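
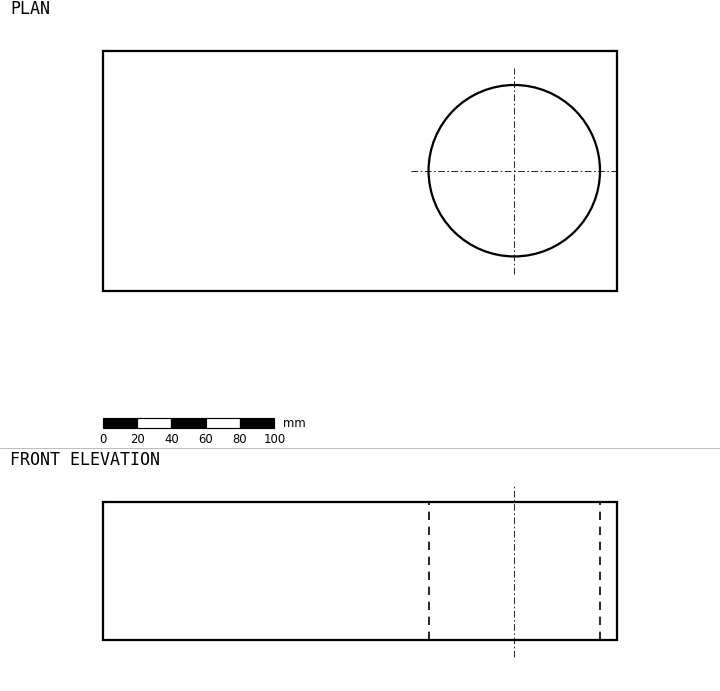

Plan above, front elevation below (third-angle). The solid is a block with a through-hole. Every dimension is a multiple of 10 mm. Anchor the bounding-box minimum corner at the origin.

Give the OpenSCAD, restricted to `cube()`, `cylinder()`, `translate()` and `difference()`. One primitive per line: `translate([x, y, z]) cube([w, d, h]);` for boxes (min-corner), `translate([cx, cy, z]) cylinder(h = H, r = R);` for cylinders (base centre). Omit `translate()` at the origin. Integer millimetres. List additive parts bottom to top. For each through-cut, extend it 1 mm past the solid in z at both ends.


difference() {
  cube([300, 140, 80]);
  translate([240, 70, -1]) cylinder(h = 82, r = 50);
}


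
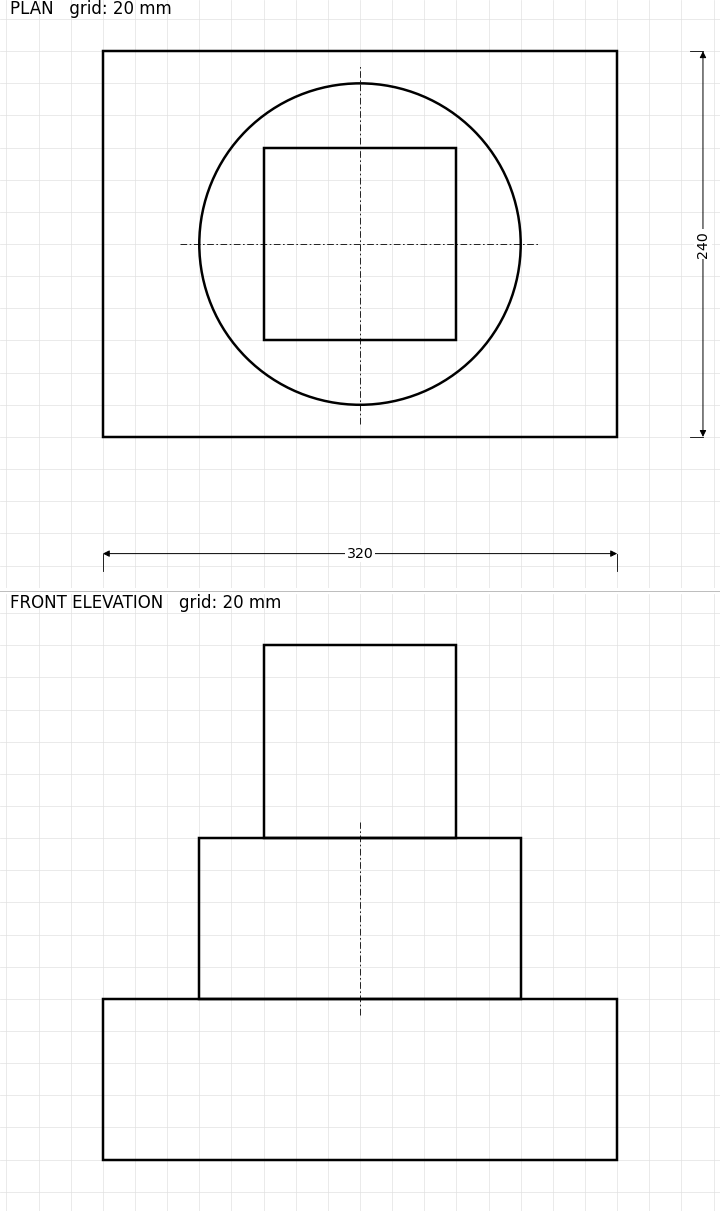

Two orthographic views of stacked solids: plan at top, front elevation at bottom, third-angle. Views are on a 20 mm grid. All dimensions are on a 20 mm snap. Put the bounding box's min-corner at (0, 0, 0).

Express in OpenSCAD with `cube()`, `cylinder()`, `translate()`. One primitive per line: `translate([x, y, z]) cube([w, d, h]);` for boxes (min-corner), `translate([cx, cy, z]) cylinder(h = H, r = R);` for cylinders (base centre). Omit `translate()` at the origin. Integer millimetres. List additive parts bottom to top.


cube([320, 240, 100]);
translate([160, 120, 100]) cylinder(h = 100, r = 100);
translate([100, 60, 200]) cube([120, 120, 120]);


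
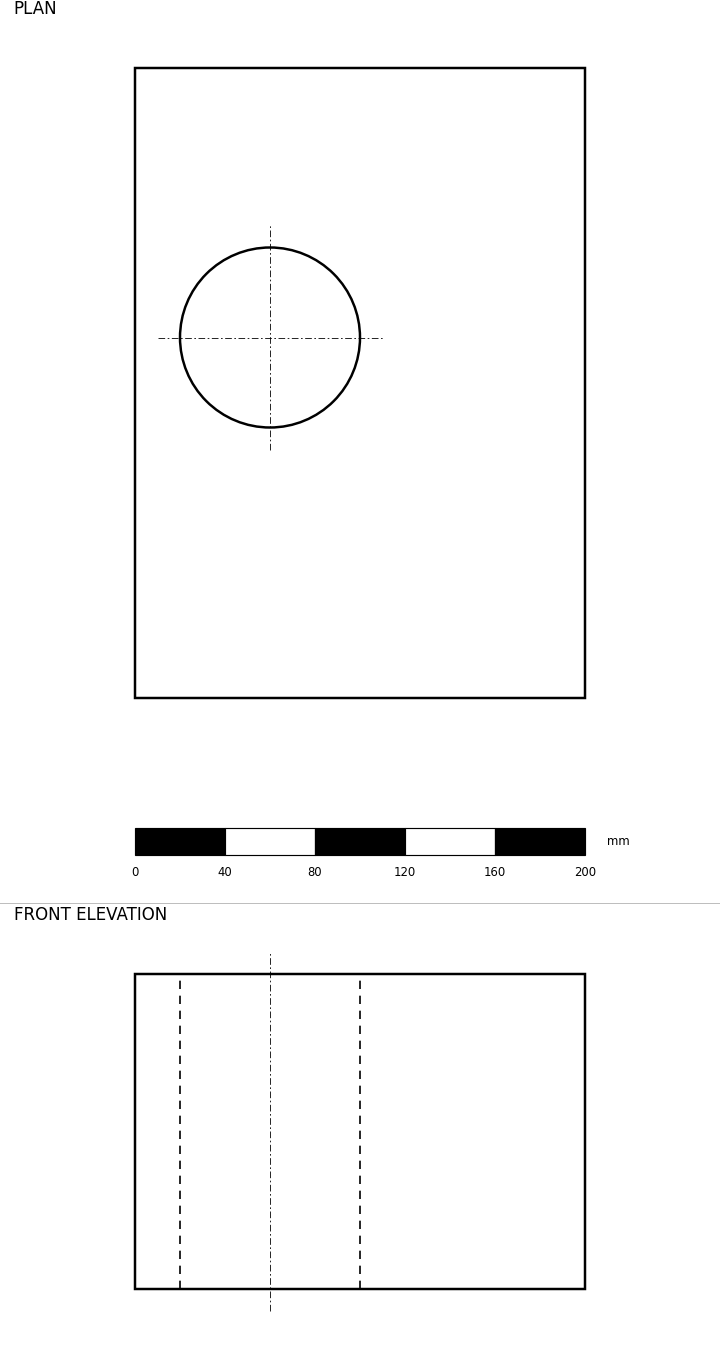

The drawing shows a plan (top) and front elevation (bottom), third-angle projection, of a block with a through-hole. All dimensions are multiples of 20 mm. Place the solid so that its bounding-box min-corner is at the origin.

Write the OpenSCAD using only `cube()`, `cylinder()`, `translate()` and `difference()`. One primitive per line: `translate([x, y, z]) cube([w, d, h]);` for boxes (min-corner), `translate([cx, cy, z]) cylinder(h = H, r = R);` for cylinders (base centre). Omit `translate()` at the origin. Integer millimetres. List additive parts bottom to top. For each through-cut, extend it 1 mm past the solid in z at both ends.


difference() {
  cube([200, 280, 140]);
  translate([60, 160, -1]) cylinder(h = 142, r = 40);
}


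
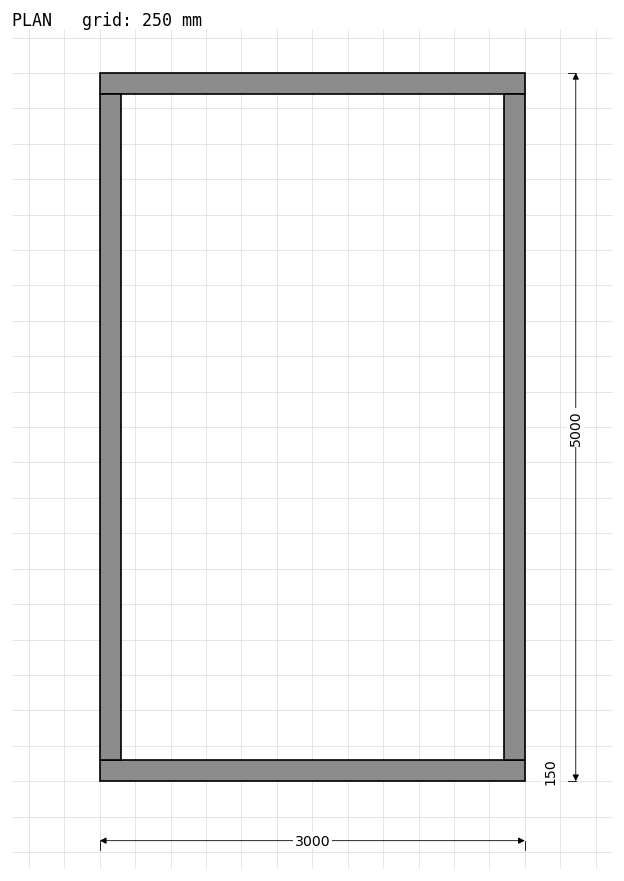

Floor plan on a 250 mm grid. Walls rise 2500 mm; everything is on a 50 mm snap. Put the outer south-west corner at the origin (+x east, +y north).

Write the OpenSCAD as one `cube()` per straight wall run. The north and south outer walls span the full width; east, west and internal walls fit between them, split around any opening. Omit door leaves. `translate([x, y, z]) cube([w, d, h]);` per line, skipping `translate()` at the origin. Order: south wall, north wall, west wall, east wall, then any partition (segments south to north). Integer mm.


cube([3000, 150, 2500]);
translate([0, 4850, 0]) cube([3000, 150, 2500]);
translate([0, 150, 0]) cube([150, 4700, 2500]);
translate([2850, 150, 0]) cube([150, 4700, 2500]);


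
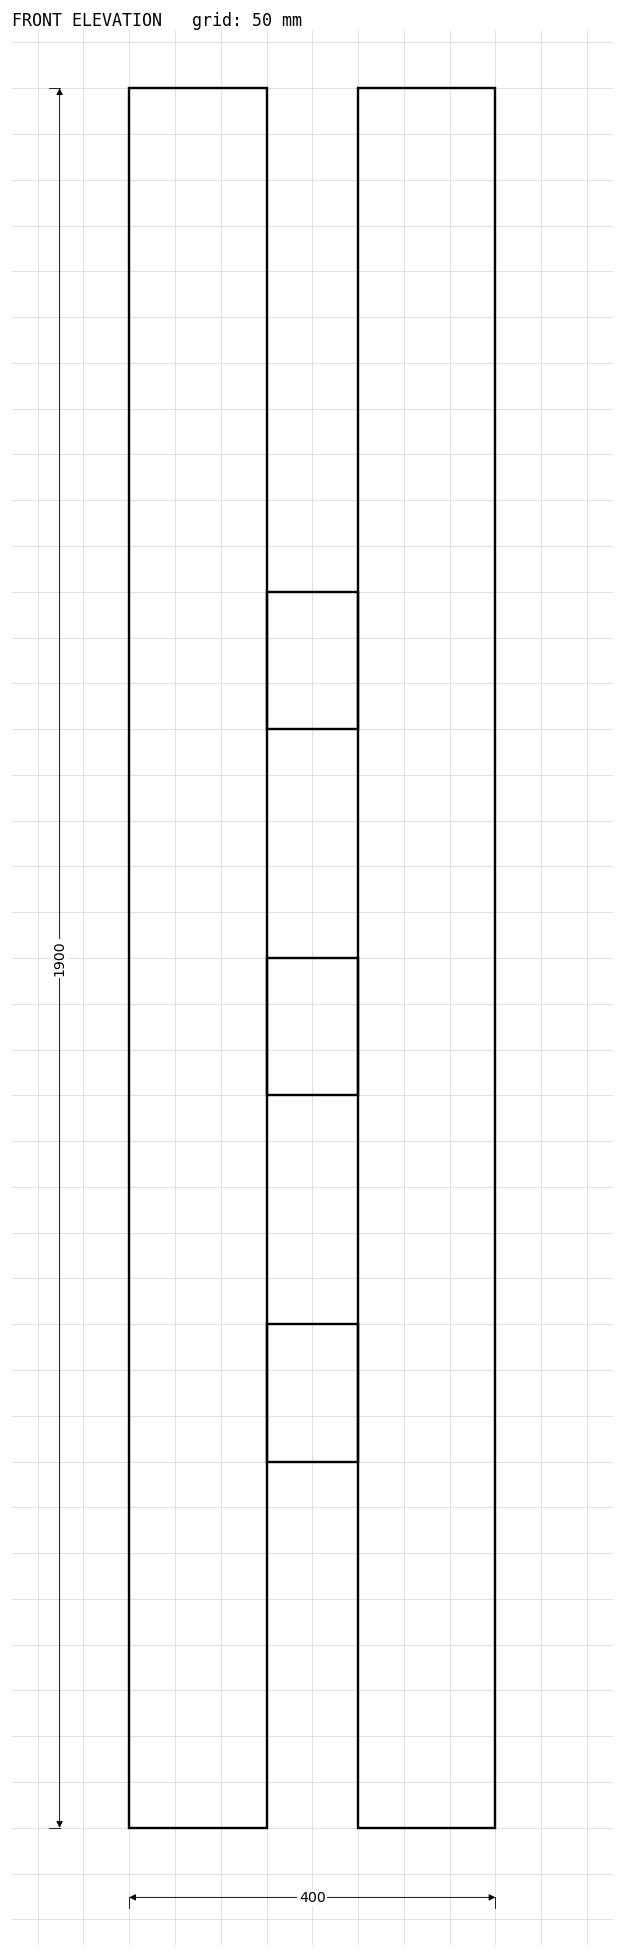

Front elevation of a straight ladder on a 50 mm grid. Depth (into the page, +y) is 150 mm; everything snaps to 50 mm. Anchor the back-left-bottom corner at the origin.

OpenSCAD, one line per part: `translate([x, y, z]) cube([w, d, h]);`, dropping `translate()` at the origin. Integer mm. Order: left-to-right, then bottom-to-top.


cube([150, 150, 1900]);
translate([150, 0, 400]) cube([100, 150, 150]);
translate([150, 0, 800]) cube([100, 150, 150]);
translate([150, 0, 1200]) cube([100, 150, 150]);
translate([250, 0, 0]) cube([150, 150, 1900]);


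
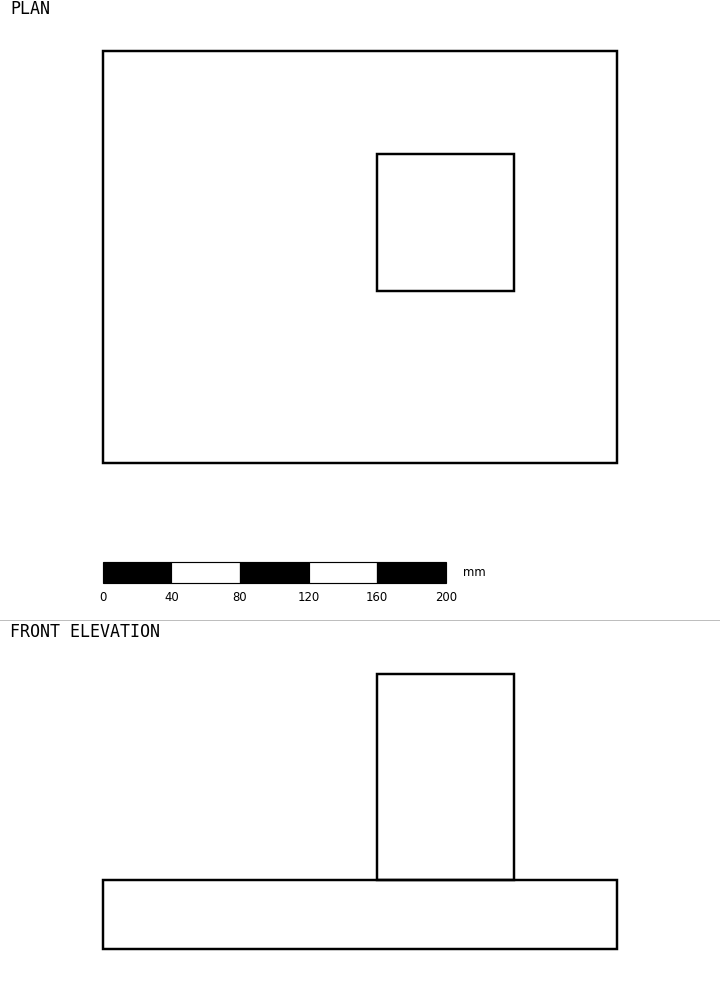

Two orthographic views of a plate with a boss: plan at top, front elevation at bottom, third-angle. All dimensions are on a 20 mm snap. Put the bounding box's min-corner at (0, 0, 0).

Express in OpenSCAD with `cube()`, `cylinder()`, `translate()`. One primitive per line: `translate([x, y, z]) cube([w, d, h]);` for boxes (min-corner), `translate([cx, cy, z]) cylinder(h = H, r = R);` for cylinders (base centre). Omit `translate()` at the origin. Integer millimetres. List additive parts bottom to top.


cube([300, 240, 40]);
translate([160, 100, 40]) cube([80, 80, 120]);


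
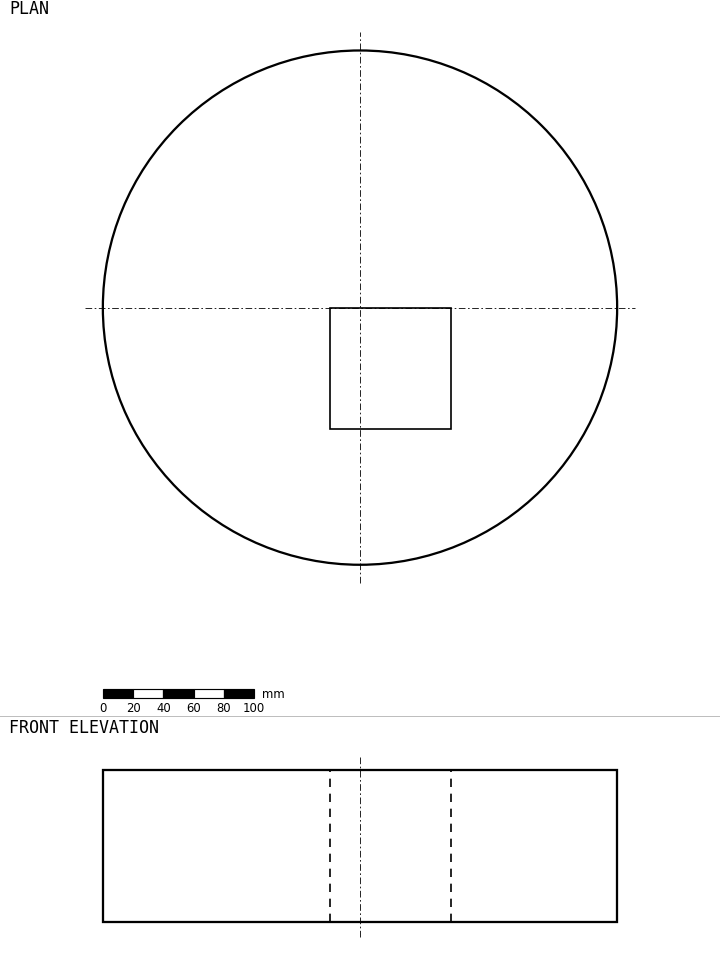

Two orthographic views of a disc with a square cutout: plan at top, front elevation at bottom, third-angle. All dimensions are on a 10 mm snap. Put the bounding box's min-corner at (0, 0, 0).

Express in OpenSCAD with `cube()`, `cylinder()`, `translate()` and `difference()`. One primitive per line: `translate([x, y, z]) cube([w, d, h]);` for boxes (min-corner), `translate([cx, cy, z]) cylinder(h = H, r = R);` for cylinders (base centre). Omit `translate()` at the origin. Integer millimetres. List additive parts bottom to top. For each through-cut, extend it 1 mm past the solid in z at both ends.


difference() {
  translate([170, 170, 0]) cylinder(h = 100, r = 170);
  translate([150, 90, -1]) cube([80, 80, 102]);
}


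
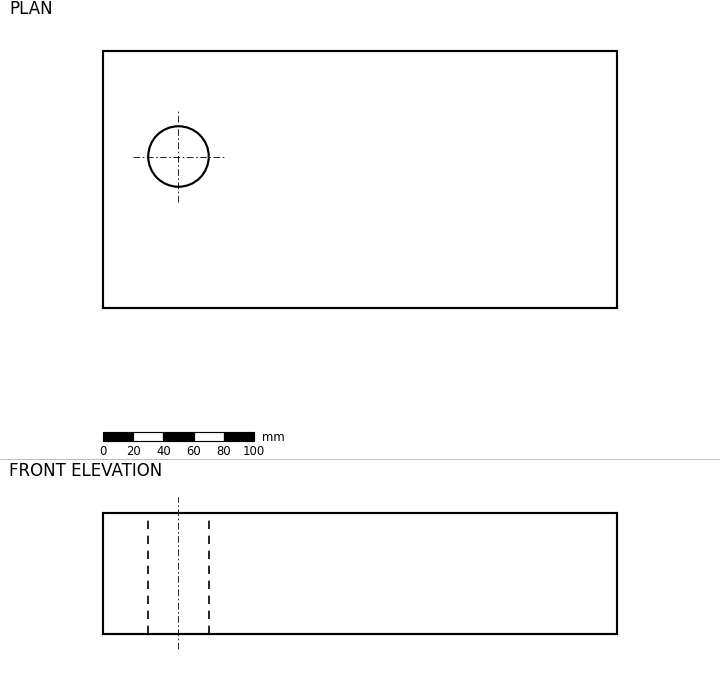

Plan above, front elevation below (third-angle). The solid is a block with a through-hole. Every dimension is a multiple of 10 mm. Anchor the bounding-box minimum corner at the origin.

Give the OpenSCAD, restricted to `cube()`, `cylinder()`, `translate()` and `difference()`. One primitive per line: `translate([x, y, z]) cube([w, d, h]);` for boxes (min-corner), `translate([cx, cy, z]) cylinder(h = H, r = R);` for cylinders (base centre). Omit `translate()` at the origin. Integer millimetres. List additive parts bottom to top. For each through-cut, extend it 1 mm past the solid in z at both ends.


difference() {
  cube([340, 170, 80]);
  translate([50, 100, -1]) cylinder(h = 82, r = 20);
}


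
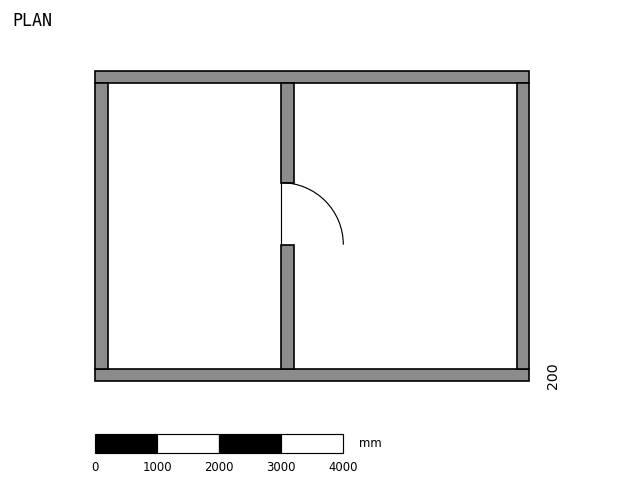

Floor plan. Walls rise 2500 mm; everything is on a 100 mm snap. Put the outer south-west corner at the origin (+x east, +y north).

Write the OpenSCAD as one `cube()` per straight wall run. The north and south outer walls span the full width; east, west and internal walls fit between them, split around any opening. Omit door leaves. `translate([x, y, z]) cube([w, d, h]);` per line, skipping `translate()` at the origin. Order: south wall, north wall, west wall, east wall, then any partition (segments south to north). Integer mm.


cube([7000, 200, 2500]);
translate([0, 4800, 0]) cube([7000, 200, 2500]);
translate([0, 200, 0]) cube([200, 4600, 2500]);
translate([6800, 200, 0]) cube([200, 4600, 2500]);
translate([3000, 200, 0]) cube([200, 2000, 2500]);
translate([3000, 3200, 0]) cube([200, 1600, 2500]);


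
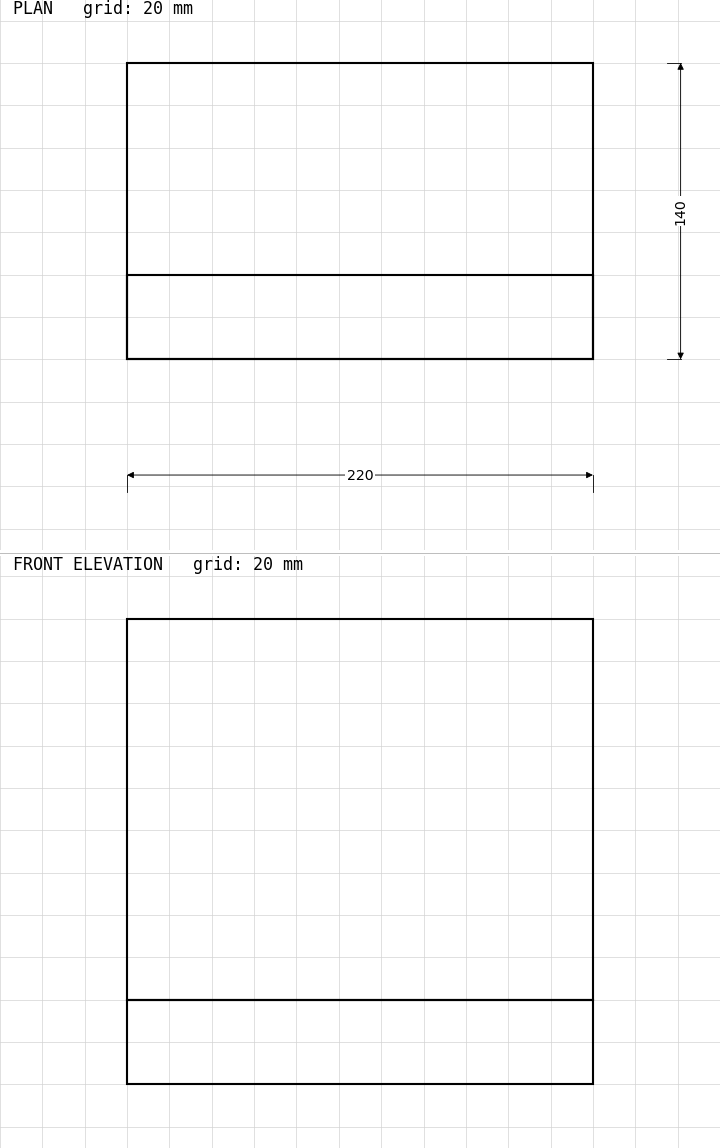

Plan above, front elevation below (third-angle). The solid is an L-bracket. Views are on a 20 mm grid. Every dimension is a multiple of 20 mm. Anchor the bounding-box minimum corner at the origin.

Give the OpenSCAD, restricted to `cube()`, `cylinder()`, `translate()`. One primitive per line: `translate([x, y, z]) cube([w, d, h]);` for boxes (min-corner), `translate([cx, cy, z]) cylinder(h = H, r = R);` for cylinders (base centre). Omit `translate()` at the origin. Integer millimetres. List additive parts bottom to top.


cube([220, 140, 40]);
translate([0, 0, 40]) cube([220, 40, 180]);


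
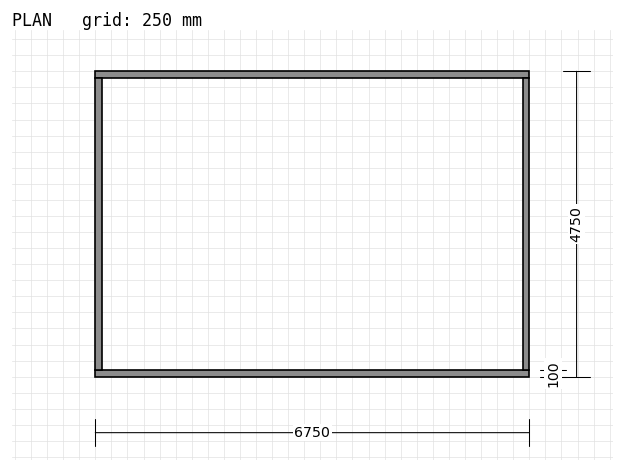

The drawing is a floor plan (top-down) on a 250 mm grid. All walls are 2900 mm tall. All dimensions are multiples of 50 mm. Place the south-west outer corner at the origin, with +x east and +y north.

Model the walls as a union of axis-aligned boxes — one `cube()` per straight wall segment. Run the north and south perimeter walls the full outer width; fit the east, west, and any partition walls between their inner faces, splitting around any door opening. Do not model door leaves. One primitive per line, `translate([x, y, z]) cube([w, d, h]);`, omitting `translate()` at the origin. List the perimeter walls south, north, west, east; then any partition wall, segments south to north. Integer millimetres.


cube([6750, 100, 2900]);
translate([0, 4650, 0]) cube([6750, 100, 2900]);
translate([0, 100, 0]) cube([100, 4550, 2900]);
translate([6650, 100, 0]) cube([100, 4550, 2900]);


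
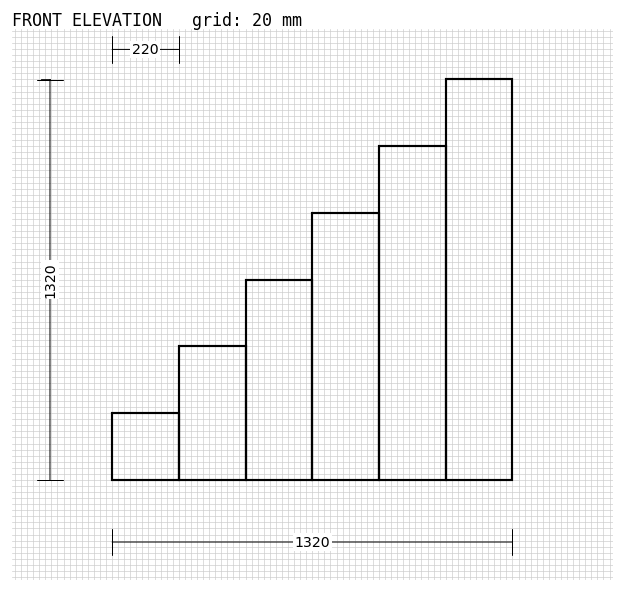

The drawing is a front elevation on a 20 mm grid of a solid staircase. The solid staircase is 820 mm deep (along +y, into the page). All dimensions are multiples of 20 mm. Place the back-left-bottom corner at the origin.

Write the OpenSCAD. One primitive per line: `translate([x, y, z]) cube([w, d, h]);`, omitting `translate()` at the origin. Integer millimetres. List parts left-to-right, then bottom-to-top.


cube([220, 820, 220]);
translate([220, 0, 0]) cube([220, 820, 440]);
translate([440, 0, 0]) cube([220, 820, 660]);
translate([660, 0, 0]) cube([220, 820, 880]);
translate([880, 0, 0]) cube([220, 820, 1100]);
translate([1100, 0, 0]) cube([220, 820, 1320]);


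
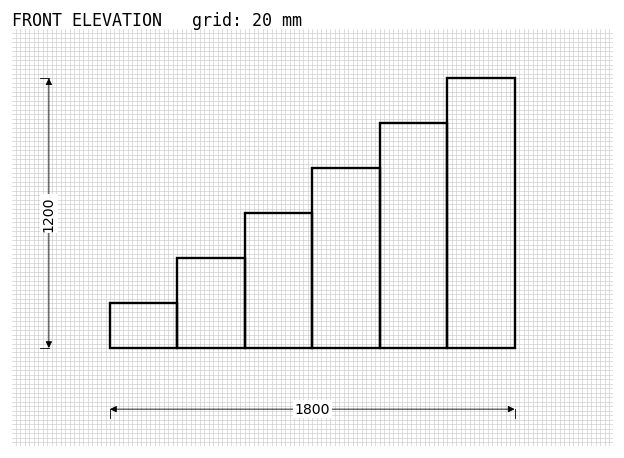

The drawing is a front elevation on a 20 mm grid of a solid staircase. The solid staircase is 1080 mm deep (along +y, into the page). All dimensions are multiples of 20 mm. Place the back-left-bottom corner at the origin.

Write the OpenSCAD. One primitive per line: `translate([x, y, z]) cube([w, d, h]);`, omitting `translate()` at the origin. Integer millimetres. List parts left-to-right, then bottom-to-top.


cube([300, 1080, 200]);
translate([300, 0, 0]) cube([300, 1080, 400]);
translate([600, 0, 0]) cube([300, 1080, 600]);
translate([900, 0, 0]) cube([300, 1080, 800]);
translate([1200, 0, 0]) cube([300, 1080, 1000]);
translate([1500, 0, 0]) cube([300, 1080, 1200]);


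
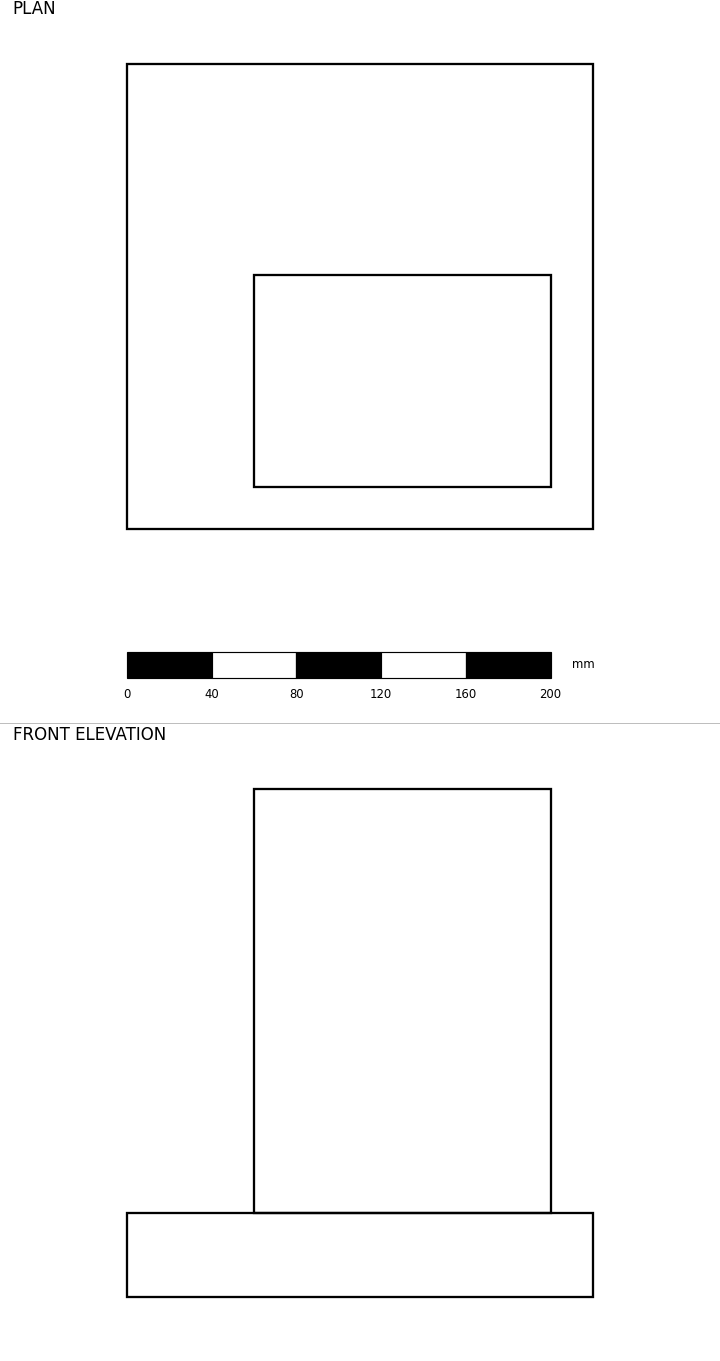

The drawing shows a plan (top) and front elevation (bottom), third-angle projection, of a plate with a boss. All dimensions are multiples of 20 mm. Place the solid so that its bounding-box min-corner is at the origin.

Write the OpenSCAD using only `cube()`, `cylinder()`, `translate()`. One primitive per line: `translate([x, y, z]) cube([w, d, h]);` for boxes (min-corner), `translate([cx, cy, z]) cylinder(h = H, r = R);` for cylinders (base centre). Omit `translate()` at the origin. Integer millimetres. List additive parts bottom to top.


cube([220, 220, 40]);
translate([60, 20, 40]) cube([140, 100, 200]);


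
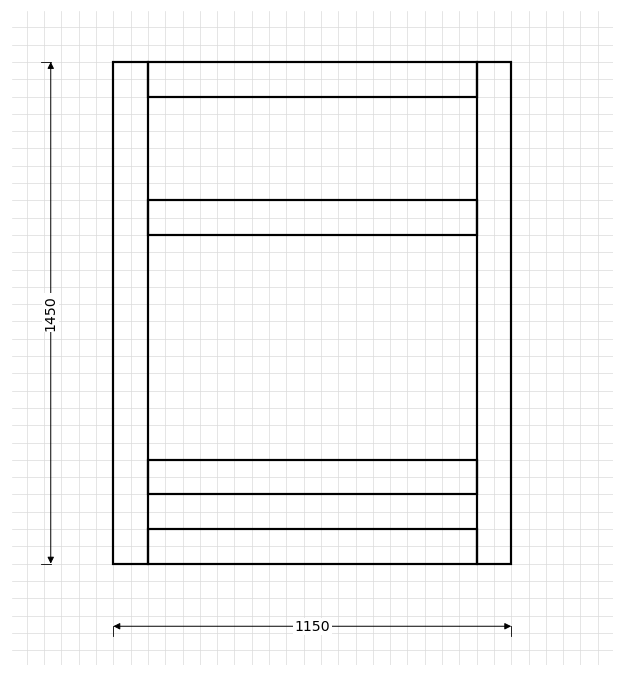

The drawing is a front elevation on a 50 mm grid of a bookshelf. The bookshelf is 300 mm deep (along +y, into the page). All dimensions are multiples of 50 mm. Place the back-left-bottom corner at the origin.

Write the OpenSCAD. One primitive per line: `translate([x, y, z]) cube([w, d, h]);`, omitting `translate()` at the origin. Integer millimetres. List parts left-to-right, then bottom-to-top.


cube([100, 300, 1450]);
translate([100, 0, 0]) cube([950, 300, 100]);
translate([100, 0, 200]) cube([950, 300, 100]);
translate([100, 0, 950]) cube([950, 300, 100]);
translate([100, 0, 1350]) cube([950, 300, 100]);
translate([1050, 0, 0]) cube([100, 300, 1450]);


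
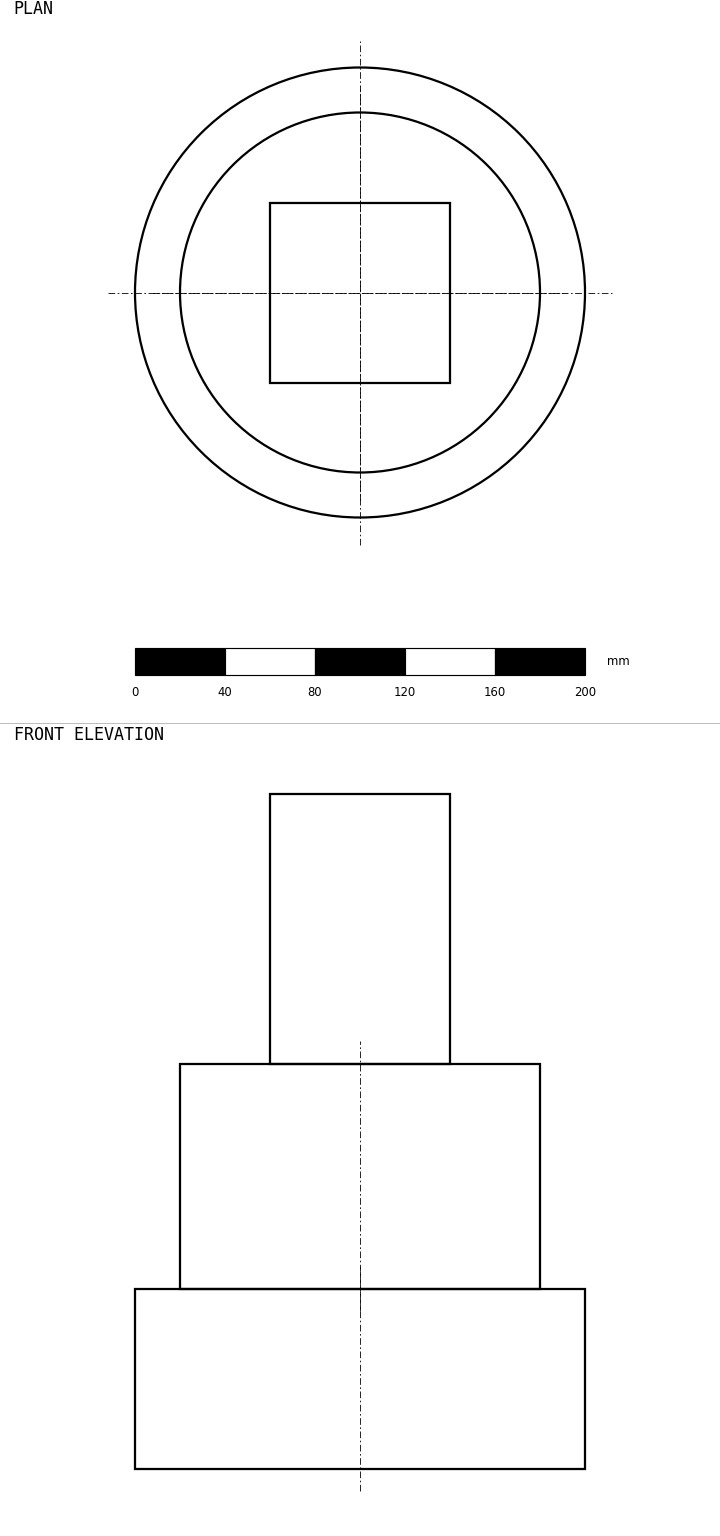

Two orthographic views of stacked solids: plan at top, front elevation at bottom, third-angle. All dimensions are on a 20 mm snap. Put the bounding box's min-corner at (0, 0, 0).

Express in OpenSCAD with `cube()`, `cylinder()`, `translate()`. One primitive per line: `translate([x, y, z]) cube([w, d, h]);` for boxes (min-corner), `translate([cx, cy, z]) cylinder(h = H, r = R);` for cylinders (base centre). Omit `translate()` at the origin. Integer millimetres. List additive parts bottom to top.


translate([100, 100, 0]) cylinder(h = 80, r = 100);
translate([100, 100, 80]) cylinder(h = 100, r = 80);
translate([60, 60, 180]) cube([80, 80, 120]);


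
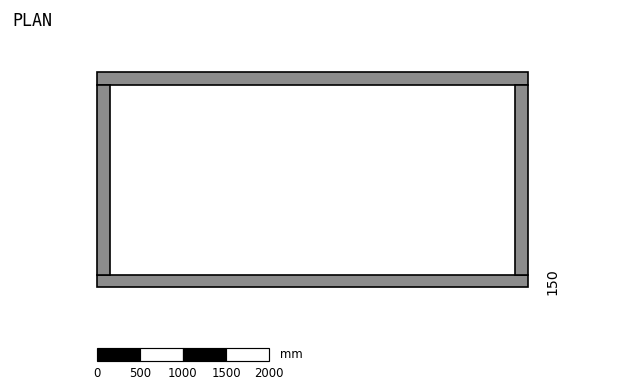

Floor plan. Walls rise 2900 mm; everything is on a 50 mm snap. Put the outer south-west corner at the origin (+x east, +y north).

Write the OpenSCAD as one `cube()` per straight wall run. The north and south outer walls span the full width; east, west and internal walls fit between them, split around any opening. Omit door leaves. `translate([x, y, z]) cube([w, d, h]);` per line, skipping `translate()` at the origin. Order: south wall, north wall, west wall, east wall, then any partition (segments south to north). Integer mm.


cube([5000, 150, 2900]);
translate([0, 2350, 0]) cube([5000, 150, 2900]);
translate([0, 150, 0]) cube([150, 2200, 2900]);
translate([4850, 150, 0]) cube([150, 2200, 2900]);


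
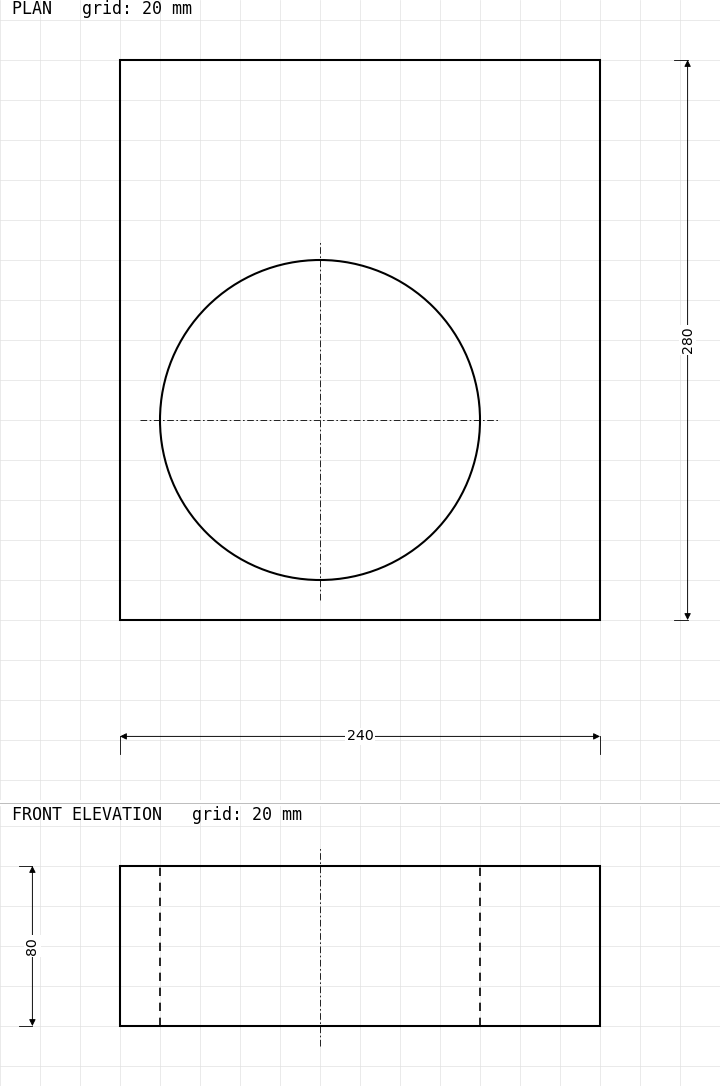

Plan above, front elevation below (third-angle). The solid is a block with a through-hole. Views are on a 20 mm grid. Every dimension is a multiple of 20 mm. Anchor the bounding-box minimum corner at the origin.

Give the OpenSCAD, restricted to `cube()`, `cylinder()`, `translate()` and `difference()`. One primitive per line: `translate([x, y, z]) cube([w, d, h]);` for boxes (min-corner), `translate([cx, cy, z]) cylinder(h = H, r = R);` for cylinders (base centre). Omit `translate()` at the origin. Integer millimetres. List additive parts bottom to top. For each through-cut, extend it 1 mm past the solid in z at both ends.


difference() {
  cube([240, 280, 80]);
  translate([100, 100, -1]) cylinder(h = 82, r = 80);
}


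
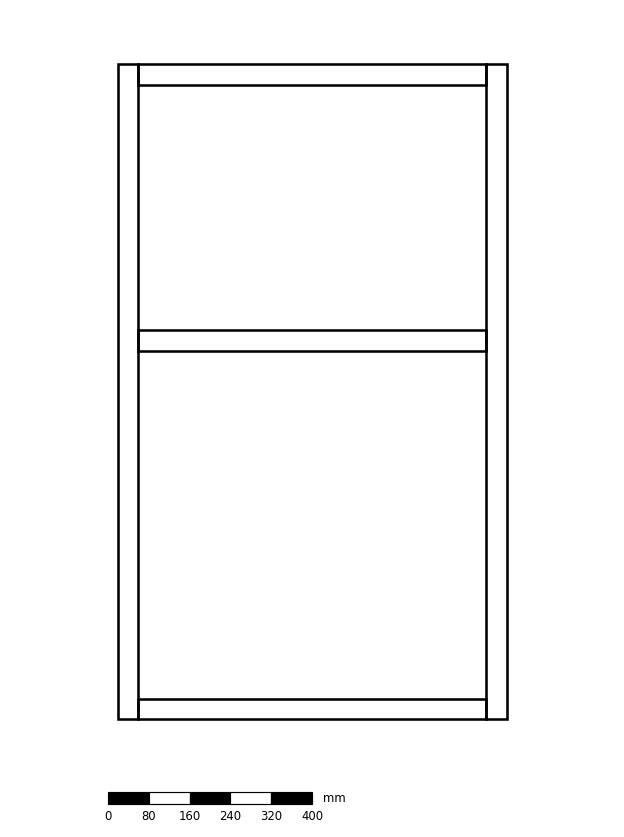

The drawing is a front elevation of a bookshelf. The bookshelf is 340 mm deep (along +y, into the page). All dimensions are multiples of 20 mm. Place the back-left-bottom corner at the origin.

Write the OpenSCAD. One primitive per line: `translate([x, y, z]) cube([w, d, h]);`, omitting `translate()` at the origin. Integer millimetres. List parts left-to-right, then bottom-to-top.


cube([40, 340, 1280]);
translate([40, 0, 0]) cube([680, 340, 40]);
translate([40, 0, 720]) cube([680, 340, 40]);
translate([40, 0, 1240]) cube([680, 340, 40]);
translate([720, 0, 0]) cube([40, 340, 1280]);


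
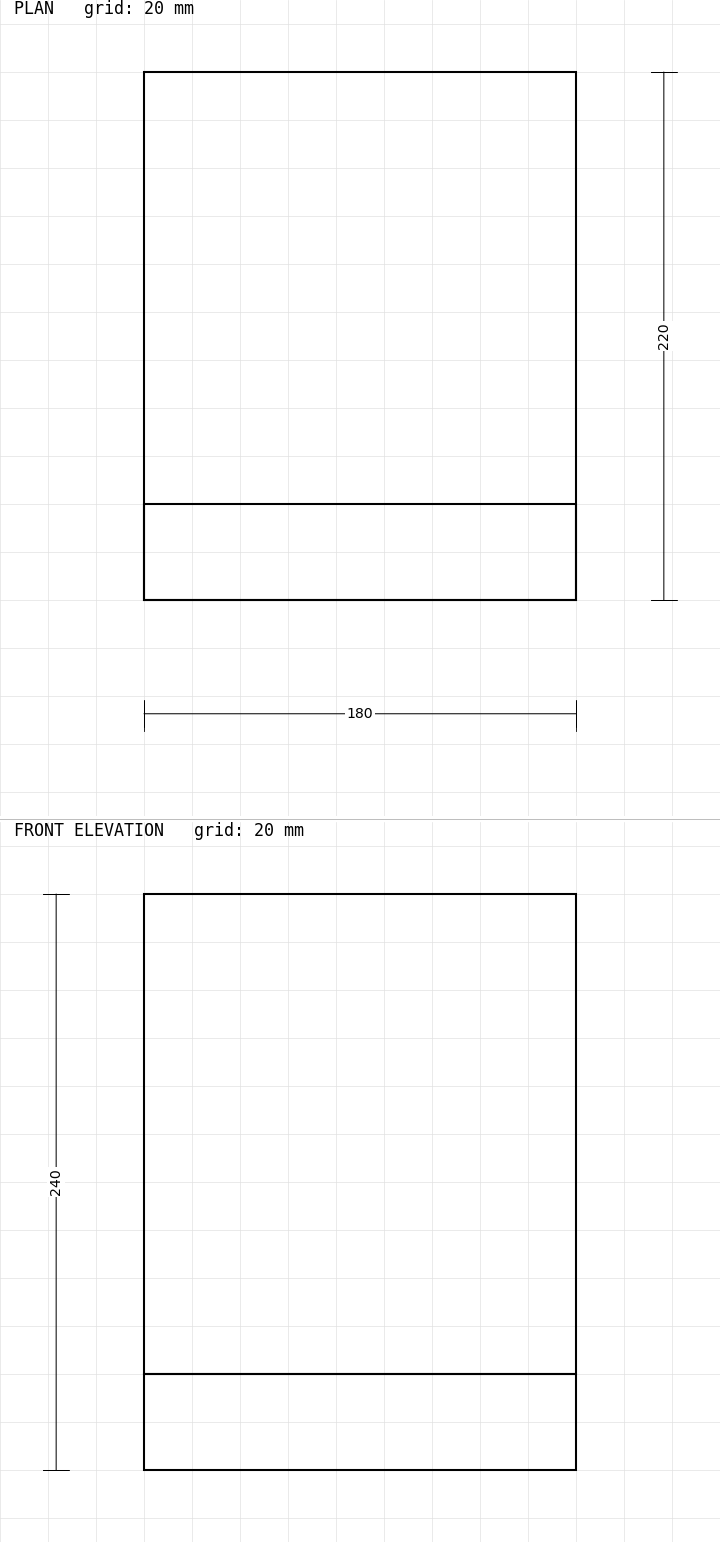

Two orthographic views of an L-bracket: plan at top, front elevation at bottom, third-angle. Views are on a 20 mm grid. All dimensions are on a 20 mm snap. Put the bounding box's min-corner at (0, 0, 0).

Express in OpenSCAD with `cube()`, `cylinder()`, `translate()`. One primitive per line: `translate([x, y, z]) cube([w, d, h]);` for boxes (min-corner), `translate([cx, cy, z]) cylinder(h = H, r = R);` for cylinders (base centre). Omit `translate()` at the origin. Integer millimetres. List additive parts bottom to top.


cube([180, 220, 40]);
translate([0, 0, 40]) cube([180, 40, 200]);


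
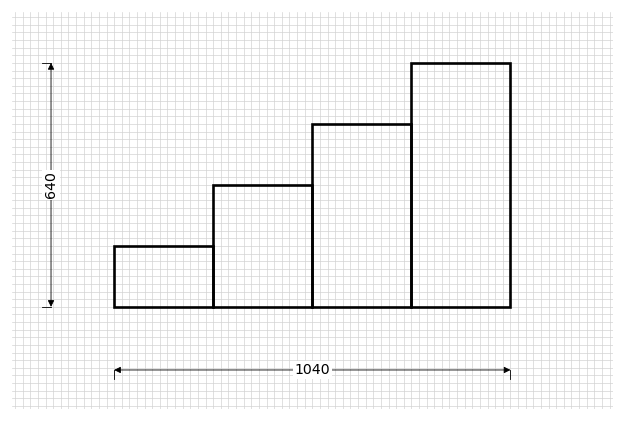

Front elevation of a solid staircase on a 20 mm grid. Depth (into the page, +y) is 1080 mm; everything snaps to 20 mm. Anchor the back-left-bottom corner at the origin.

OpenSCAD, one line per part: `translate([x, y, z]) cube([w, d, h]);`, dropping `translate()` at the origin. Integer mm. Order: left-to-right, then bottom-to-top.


cube([260, 1080, 160]);
translate([260, 0, 0]) cube([260, 1080, 320]);
translate([520, 0, 0]) cube([260, 1080, 480]);
translate([780, 0, 0]) cube([260, 1080, 640]);


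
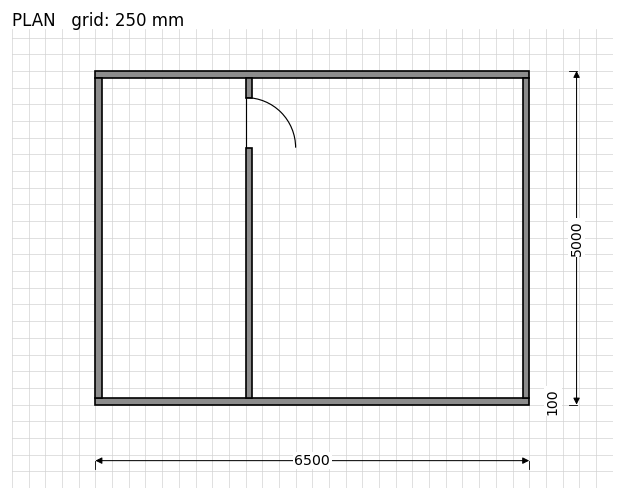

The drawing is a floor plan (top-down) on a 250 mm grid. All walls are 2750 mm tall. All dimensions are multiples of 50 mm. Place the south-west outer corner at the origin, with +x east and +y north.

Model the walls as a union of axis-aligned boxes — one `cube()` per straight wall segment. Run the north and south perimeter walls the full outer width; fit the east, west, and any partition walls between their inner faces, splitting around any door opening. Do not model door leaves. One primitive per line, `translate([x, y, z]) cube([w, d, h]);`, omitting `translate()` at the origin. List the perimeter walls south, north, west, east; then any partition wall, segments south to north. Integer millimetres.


cube([6500, 100, 2750]);
translate([0, 4900, 0]) cube([6500, 100, 2750]);
translate([0, 100, 0]) cube([100, 4800, 2750]);
translate([6400, 100, 0]) cube([100, 4800, 2750]);
translate([2250, 100, 0]) cube([100, 3750, 2750]);
translate([2250, 4600, 0]) cube([100, 300, 2750]);


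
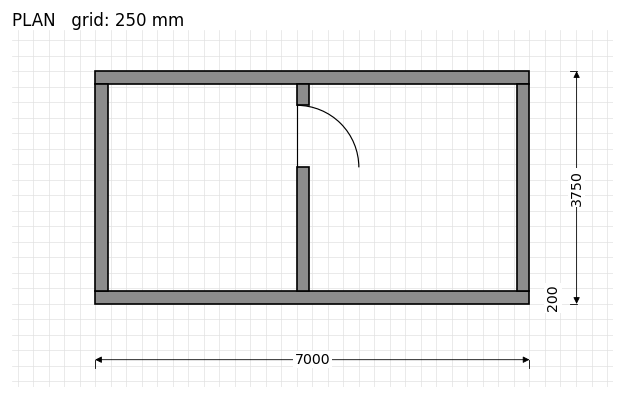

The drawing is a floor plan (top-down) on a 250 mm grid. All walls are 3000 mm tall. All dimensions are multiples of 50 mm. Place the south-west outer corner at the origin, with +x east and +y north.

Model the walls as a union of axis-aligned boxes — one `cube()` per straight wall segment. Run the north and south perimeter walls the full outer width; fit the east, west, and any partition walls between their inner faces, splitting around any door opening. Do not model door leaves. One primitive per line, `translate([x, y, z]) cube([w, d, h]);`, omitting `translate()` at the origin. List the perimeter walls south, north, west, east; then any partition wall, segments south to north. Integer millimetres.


cube([7000, 200, 3000]);
translate([0, 3550, 0]) cube([7000, 200, 3000]);
translate([0, 200, 0]) cube([200, 3350, 3000]);
translate([6800, 200, 0]) cube([200, 3350, 3000]);
translate([3250, 200, 0]) cube([200, 2000, 3000]);
translate([3250, 3200, 0]) cube([200, 350, 3000]);


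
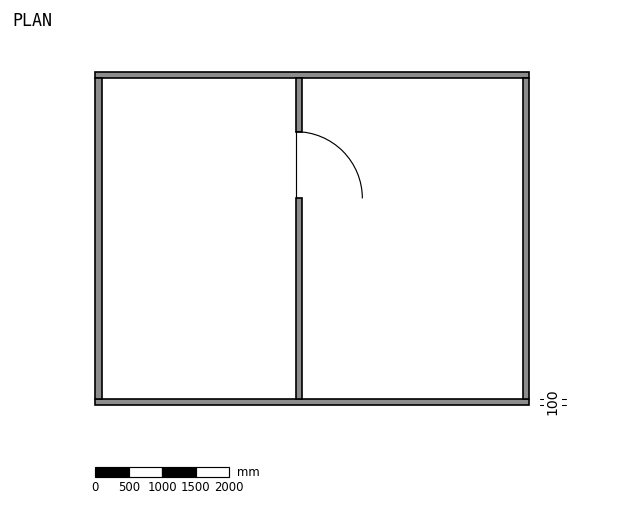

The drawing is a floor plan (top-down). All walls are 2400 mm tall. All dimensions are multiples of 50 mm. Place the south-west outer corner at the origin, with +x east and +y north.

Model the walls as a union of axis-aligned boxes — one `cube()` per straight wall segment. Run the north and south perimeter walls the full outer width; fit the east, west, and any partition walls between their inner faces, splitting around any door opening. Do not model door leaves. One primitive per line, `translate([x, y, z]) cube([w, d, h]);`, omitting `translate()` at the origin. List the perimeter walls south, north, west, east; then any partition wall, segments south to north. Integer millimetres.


cube([6500, 100, 2400]);
translate([0, 4900, 0]) cube([6500, 100, 2400]);
translate([0, 100, 0]) cube([100, 4800, 2400]);
translate([6400, 100, 0]) cube([100, 4800, 2400]);
translate([3000, 100, 0]) cube([100, 3000, 2400]);
translate([3000, 4100, 0]) cube([100, 800, 2400]);


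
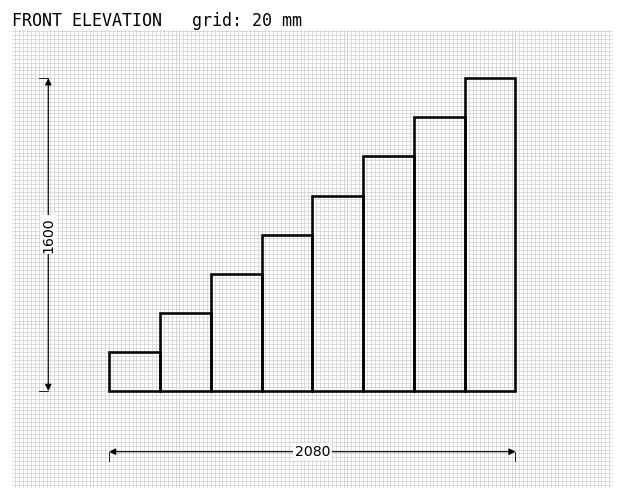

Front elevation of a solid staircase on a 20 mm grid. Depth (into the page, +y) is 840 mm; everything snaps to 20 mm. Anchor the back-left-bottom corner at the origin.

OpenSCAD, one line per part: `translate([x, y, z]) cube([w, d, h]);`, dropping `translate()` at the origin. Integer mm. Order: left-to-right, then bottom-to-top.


cube([260, 840, 200]);
translate([260, 0, 0]) cube([260, 840, 400]);
translate([520, 0, 0]) cube([260, 840, 600]);
translate([780, 0, 0]) cube([260, 840, 800]);
translate([1040, 0, 0]) cube([260, 840, 1000]);
translate([1300, 0, 0]) cube([260, 840, 1200]);
translate([1560, 0, 0]) cube([260, 840, 1400]);
translate([1820, 0, 0]) cube([260, 840, 1600]);


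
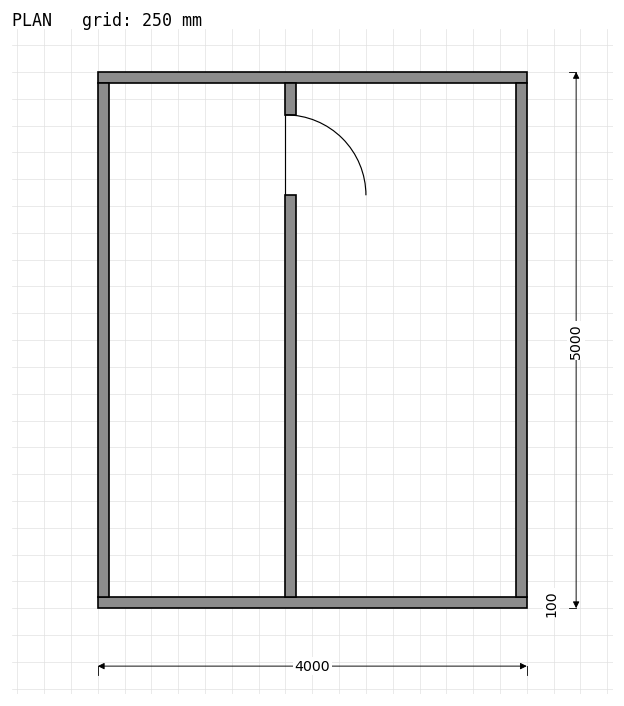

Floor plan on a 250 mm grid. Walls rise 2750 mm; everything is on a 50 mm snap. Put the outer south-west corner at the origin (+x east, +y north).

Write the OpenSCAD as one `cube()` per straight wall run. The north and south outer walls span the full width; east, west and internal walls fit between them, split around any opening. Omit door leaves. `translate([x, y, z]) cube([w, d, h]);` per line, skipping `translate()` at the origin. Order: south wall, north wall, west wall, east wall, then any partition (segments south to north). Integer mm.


cube([4000, 100, 2750]);
translate([0, 4900, 0]) cube([4000, 100, 2750]);
translate([0, 100, 0]) cube([100, 4800, 2750]);
translate([3900, 100, 0]) cube([100, 4800, 2750]);
translate([1750, 100, 0]) cube([100, 3750, 2750]);
translate([1750, 4600, 0]) cube([100, 300, 2750]);


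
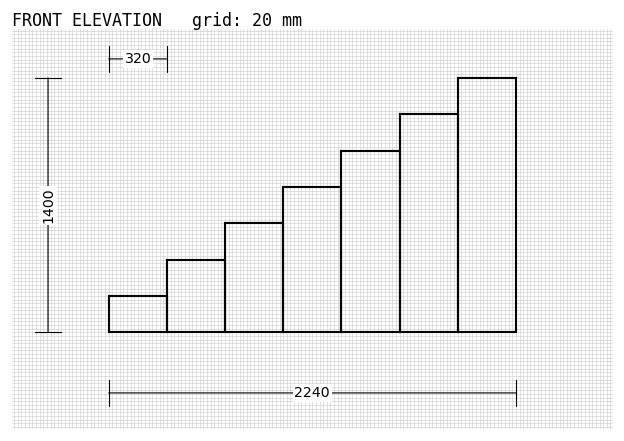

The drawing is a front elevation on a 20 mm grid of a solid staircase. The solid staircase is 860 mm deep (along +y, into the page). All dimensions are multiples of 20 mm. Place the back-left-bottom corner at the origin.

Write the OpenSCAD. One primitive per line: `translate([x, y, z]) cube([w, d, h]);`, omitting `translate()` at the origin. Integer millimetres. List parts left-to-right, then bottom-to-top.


cube([320, 860, 200]);
translate([320, 0, 0]) cube([320, 860, 400]);
translate([640, 0, 0]) cube([320, 860, 600]);
translate([960, 0, 0]) cube([320, 860, 800]);
translate([1280, 0, 0]) cube([320, 860, 1000]);
translate([1600, 0, 0]) cube([320, 860, 1200]);
translate([1920, 0, 0]) cube([320, 860, 1400]);


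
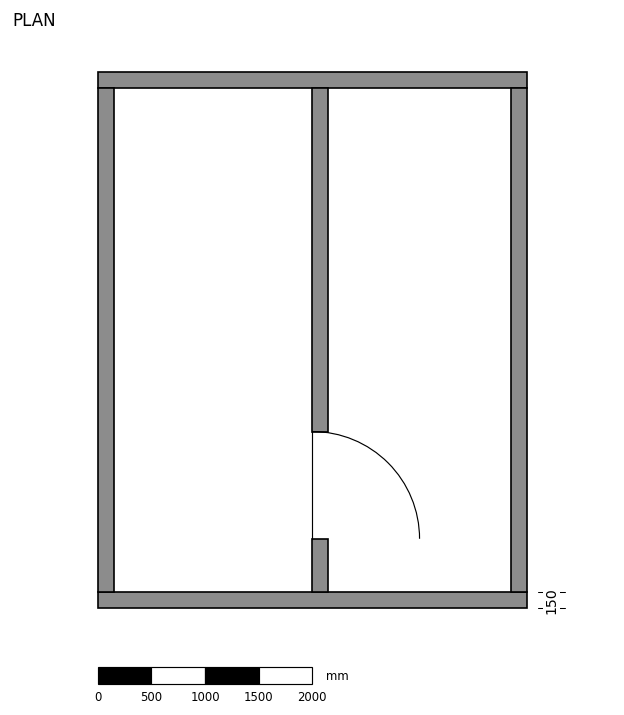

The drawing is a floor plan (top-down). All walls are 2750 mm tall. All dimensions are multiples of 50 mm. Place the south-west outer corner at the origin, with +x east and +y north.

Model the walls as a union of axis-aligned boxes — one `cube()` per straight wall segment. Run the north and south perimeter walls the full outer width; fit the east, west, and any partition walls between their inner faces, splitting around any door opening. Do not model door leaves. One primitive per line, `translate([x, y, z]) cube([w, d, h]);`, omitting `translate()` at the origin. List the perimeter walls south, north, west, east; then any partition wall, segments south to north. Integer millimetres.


cube([4000, 150, 2750]);
translate([0, 4850, 0]) cube([4000, 150, 2750]);
translate([0, 150, 0]) cube([150, 4700, 2750]);
translate([3850, 150, 0]) cube([150, 4700, 2750]);
translate([2000, 150, 0]) cube([150, 500, 2750]);
translate([2000, 1650, 0]) cube([150, 3200, 2750]);


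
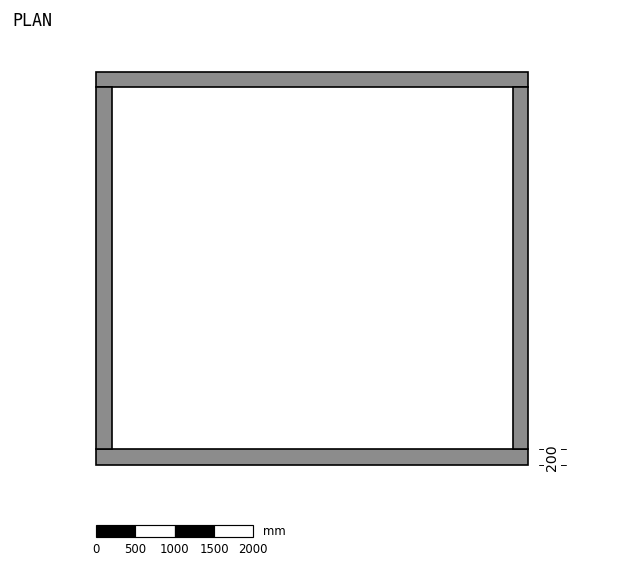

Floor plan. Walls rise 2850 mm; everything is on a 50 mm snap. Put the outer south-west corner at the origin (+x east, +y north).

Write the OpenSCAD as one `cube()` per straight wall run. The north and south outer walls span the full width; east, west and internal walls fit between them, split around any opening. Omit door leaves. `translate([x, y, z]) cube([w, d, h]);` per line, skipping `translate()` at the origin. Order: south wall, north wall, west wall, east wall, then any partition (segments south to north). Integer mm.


cube([5500, 200, 2850]);
translate([0, 4800, 0]) cube([5500, 200, 2850]);
translate([0, 200, 0]) cube([200, 4600, 2850]);
translate([5300, 200, 0]) cube([200, 4600, 2850]);


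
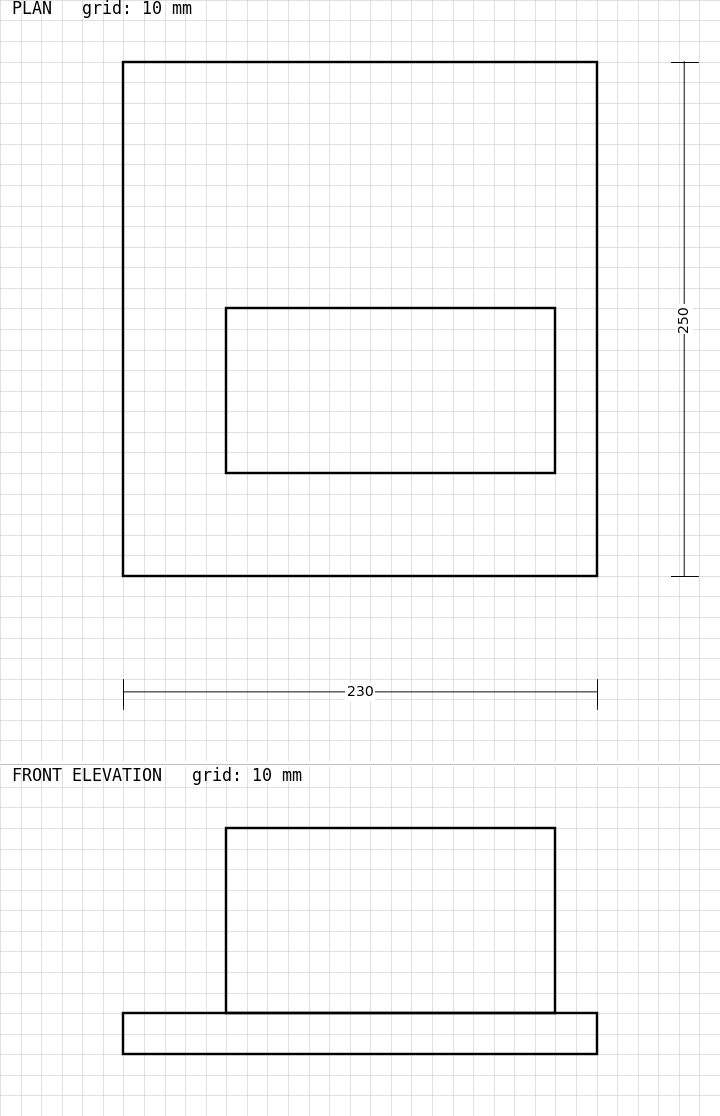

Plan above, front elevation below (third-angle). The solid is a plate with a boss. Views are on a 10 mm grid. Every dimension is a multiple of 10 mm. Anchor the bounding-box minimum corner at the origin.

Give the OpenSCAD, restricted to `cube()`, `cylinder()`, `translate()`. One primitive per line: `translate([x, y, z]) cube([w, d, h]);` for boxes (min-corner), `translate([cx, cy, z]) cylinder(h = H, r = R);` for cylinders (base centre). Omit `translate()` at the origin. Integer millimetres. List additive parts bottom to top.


cube([230, 250, 20]);
translate([50, 50, 20]) cube([160, 80, 90]);


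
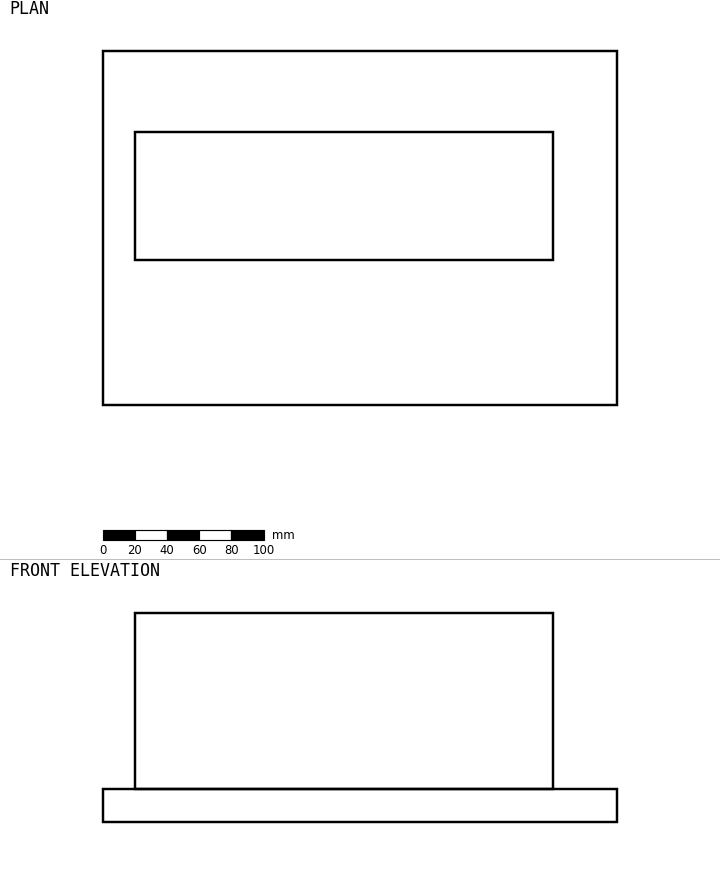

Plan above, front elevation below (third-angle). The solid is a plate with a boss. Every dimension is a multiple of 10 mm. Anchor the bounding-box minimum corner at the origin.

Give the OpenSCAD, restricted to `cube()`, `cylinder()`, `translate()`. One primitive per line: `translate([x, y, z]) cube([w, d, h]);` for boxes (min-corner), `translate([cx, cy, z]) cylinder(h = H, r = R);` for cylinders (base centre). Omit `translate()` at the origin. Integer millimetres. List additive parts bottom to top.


cube([320, 220, 20]);
translate([20, 90, 20]) cube([260, 80, 110]);


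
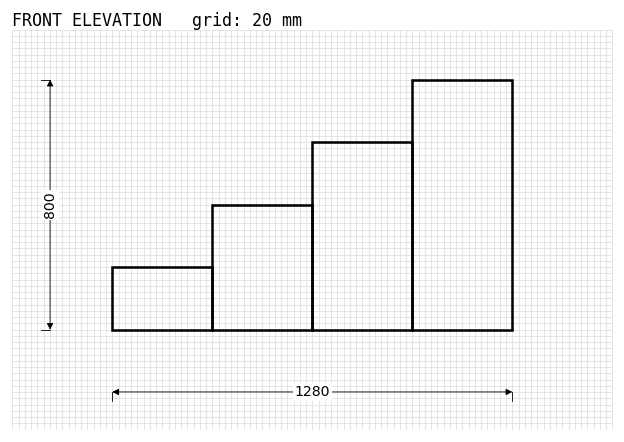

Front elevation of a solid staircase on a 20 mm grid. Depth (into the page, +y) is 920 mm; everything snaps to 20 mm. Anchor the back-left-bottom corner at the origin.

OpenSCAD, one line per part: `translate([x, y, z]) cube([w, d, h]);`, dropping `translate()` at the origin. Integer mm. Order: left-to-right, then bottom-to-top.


cube([320, 920, 200]);
translate([320, 0, 0]) cube([320, 920, 400]);
translate([640, 0, 0]) cube([320, 920, 600]);
translate([960, 0, 0]) cube([320, 920, 800]);


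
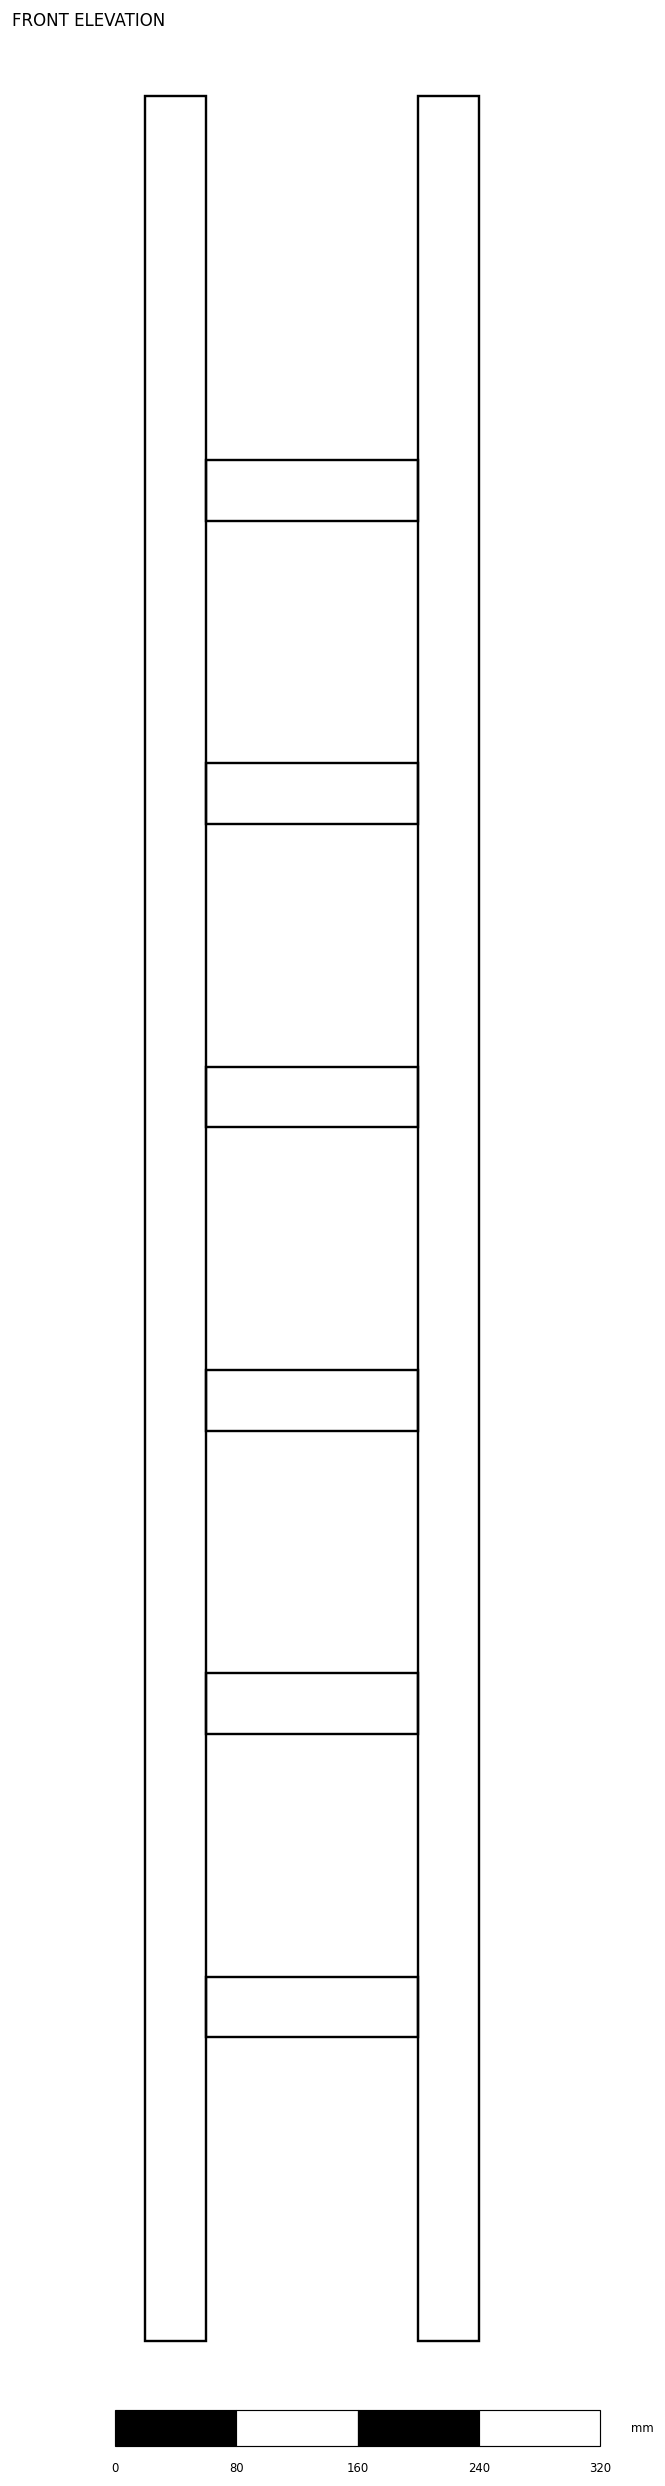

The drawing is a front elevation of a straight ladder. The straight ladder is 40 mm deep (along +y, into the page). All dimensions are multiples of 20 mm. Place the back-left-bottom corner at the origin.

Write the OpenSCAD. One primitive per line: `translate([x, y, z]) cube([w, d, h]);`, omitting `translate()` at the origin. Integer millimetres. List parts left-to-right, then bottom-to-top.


cube([40, 40, 1480]);
translate([40, 0, 200]) cube([140, 40, 40]);
translate([40, 0, 400]) cube([140, 40, 40]);
translate([40, 0, 600]) cube([140, 40, 40]);
translate([40, 0, 800]) cube([140, 40, 40]);
translate([40, 0, 1000]) cube([140, 40, 40]);
translate([40, 0, 1200]) cube([140, 40, 40]);
translate([180, 0, 0]) cube([40, 40, 1480]);


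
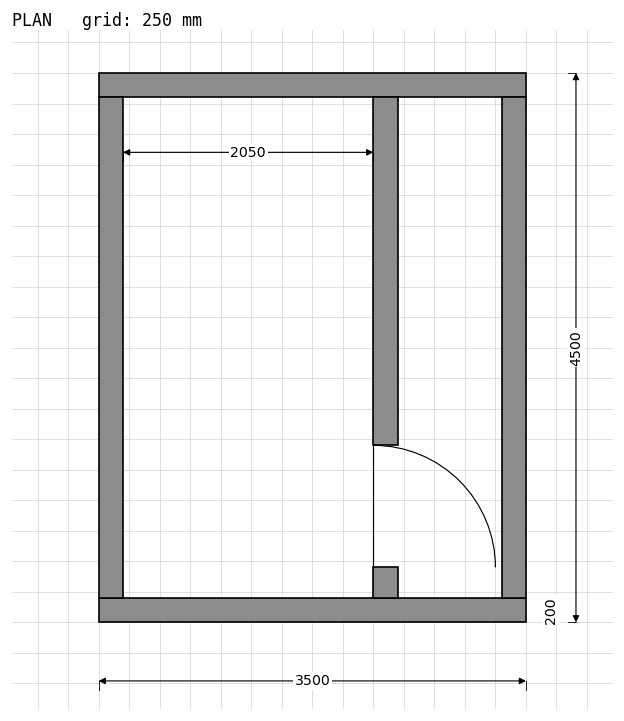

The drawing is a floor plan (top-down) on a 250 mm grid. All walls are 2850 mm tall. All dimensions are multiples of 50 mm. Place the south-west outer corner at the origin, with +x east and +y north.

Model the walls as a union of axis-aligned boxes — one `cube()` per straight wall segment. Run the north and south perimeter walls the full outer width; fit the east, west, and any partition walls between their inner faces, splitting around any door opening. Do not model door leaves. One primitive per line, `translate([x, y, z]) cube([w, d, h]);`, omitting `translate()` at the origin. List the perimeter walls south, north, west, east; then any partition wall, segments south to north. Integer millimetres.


cube([3500, 200, 2850]);
translate([0, 4300, 0]) cube([3500, 200, 2850]);
translate([0, 200, 0]) cube([200, 4100, 2850]);
translate([3300, 200, 0]) cube([200, 4100, 2850]);
translate([2250, 200, 0]) cube([200, 250, 2850]);
translate([2250, 1450, 0]) cube([200, 2850, 2850]);


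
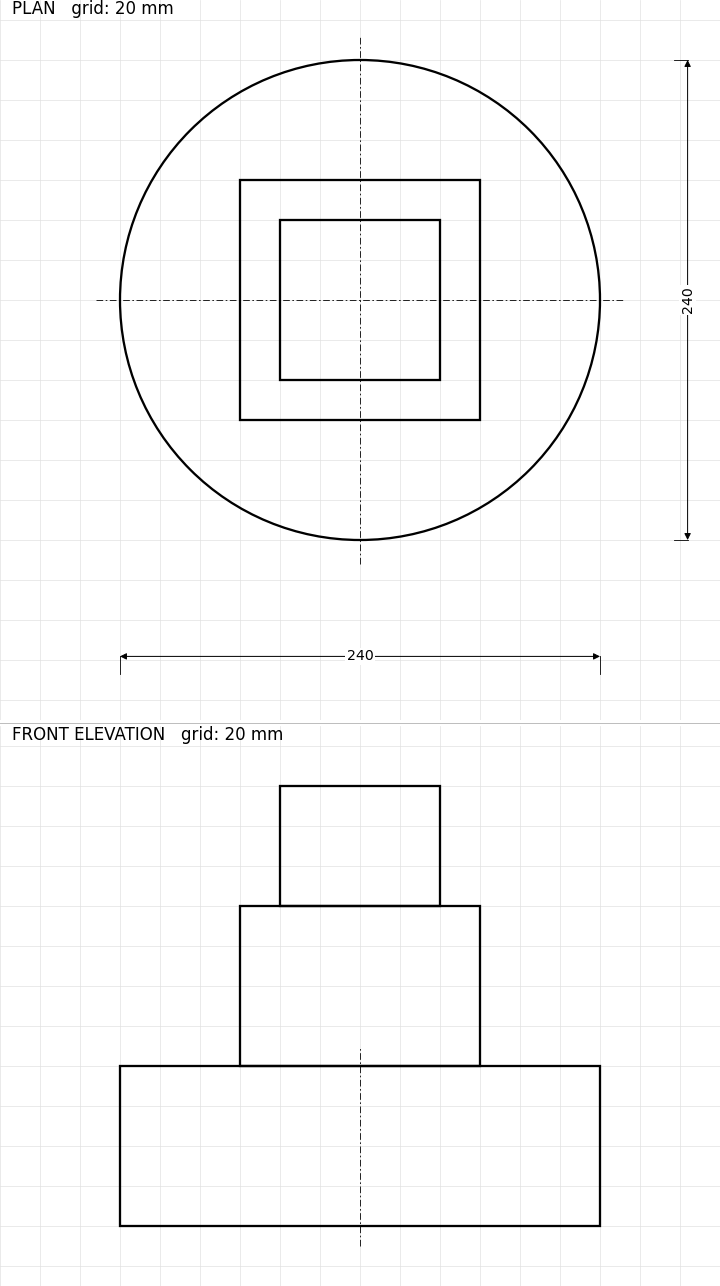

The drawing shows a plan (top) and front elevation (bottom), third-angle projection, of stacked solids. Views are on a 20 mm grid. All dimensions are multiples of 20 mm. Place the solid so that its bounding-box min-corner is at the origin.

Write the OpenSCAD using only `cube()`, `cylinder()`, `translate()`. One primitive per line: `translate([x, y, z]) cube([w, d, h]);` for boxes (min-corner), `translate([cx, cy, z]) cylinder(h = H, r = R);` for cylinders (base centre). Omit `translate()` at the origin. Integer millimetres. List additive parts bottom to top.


translate([120, 120, 0]) cylinder(h = 80, r = 120);
translate([60, 60, 80]) cube([120, 120, 80]);
translate([80, 80, 160]) cube([80, 80, 60]);


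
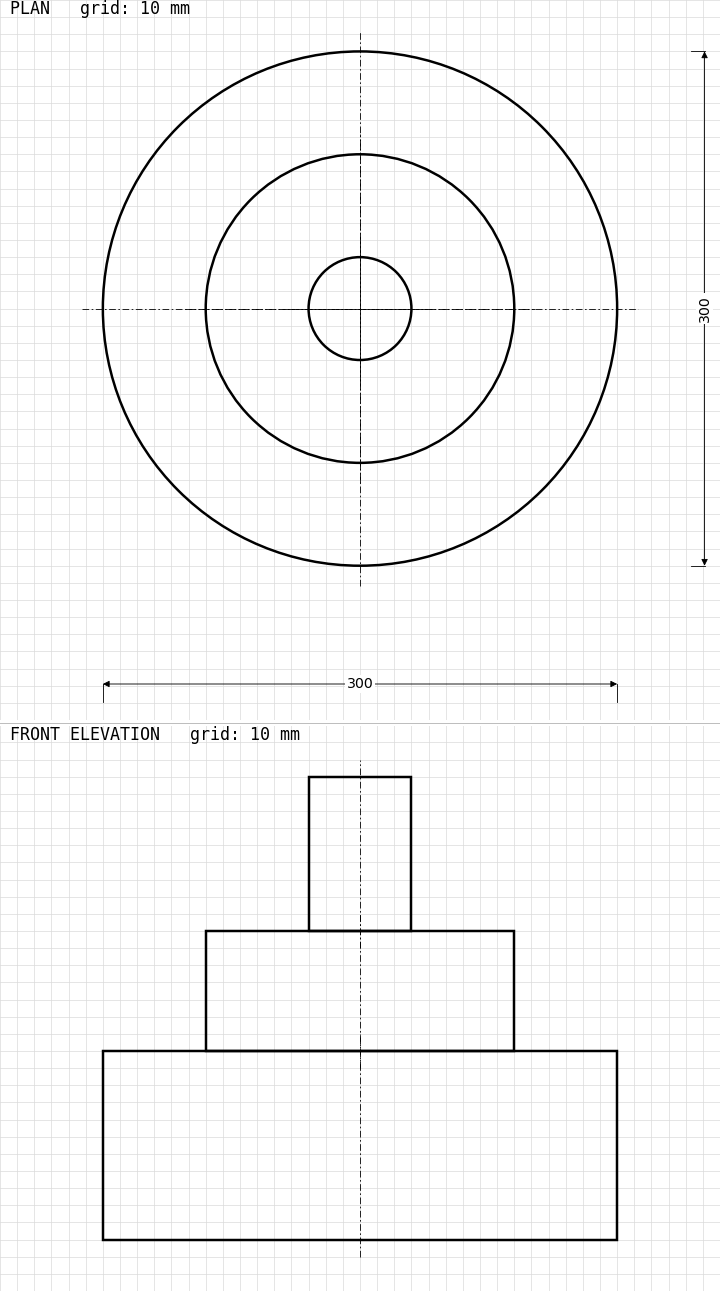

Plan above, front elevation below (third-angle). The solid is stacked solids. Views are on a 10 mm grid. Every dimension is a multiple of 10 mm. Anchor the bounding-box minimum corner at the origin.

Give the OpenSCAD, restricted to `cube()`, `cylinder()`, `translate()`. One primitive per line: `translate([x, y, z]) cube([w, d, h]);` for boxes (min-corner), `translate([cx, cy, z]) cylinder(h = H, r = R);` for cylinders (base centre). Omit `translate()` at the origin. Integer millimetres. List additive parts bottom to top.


translate([150, 150, 0]) cylinder(h = 110, r = 150);
translate([150, 150, 110]) cylinder(h = 70, r = 90);
translate([150, 150, 180]) cylinder(h = 90, r = 30);
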